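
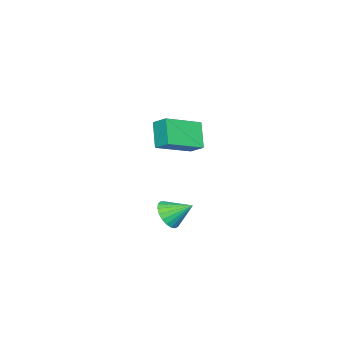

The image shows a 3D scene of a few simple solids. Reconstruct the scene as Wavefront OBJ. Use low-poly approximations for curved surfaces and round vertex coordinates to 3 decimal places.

v -3.029 -0.896 2.598
v -2.872 -0.161 3.074
v -4.687 -0.072 1.87
v -4.531 0.664 2.346
v -2.269 -0.344 1.494
v -2.113 0.392 1.97
v -3.928 0.481 0.766
v -3.771 1.216 1.242
v 1.646 2.6 0.033
v 1.861 2.234 0.651
v 1.374 3.58 0.707
v 2.126 2.37 0.56
v 2.309 2.546 0.379
v 2.377 2.731 0.137
v 2.318 2.894 -0.122
v 2.144 3.006 -0.355
v 1.883 3.047 -0.521
v 1.581 3.012 -0.591
v 1.29 2.905 -0.553
v 1.061 2.746 -0.414
v 0.933 2.561 -0.198
v 0.928 2.383 0.059
v 1.048 2.243 0.31
v 1.27 2.165 0.514
v 1.558 2.161 0.634
f 2 4 1
f 5 2 1
f 1 4 3
f 3 5 1
f 2 8 4
f 6 2 5
f 6 8 2
f 4 8 3
f 7 5 3
f 3 8 7
f 7 6 5
f 8 6 7
f 10 9 12
f 10 12 11
f 12 9 13
f 12 13 11
f 13 9 14
f 13 14 11
f 14 9 15
f 14 15 11
f 15 9 16
f 15 16 11
f 16 9 17
f 16 17 11
f 17 9 18
f 17 18 11
f 18 9 19
f 18 19 11
f 19 9 20
f 19 20 11
f 20 9 21
f 20 21 11
f 21 9 22
f 21 22 11
f 22 9 23
f 22 23 11
f 23 9 24
f 23 24 11
f 24 9 25
f 24 25 11
f 25 9 10
f 25 10 11



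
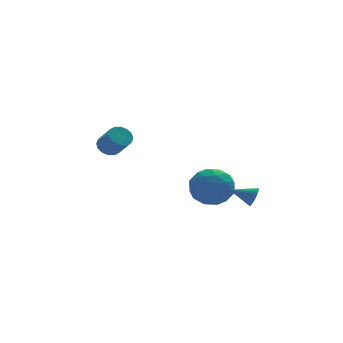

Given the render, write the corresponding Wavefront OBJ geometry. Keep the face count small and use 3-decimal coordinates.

v 2.423 -4.088 1.066
v 2.707 -3.799 1.482
v 1.317 -3.672 1.534
v 2.696 -3.642 1.318
v 2.644 -3.554 1.117
v 2.559 -3.547 0.907
v 2.452 -3.622 0.722
v 2.341 -3.768 0.59
v 2.243 -3.962 0.529
v 2.172 -4.176 0.551
v 2.139 -4.376 0.651
v 2.149 -4.533 0.815
v 2.201 -4.621 1.016
v 2.287 -4.629 1.226
v 2.393 -4.553 1.411
v 2.504 -4.407 1.543
v 2.603 -4.213 1.603
v 2.674 -3.999 1.582
v -2.666 2.989 2.513
v -2.193 2.738 2.095
v -1.841 1.78 3.068
v -2.314 2.031 3.487
v -2.027 2.987 2.28
v -1.675 2.029 3.254
v -2.033 3.237 2.528
v -1.681 2.279 3.501
v -2.208 3.42 2.772
v -1.856 2.462 3.745
v -2.506 3.488 2.947
v -2.154 2.53 3.92
v -2.847 3.422 3.005
v -2.495 2.464 3.978
v -3.139 3.24 2.932
v -2.787 2.282 3.905
v -3.305 2.991 2.746
v -2.953 2.033 3.72
v -3.299 2.741 2.499
v -2.947 1.783 3.472
v -3.124 2.558 2.255
v -2.772 1.6 3.228
v -2.826 2.49 2.08
v -2.474 1.532 3.053
v -2.485 2.556 2.022
v -2.133 1.598 2.995
v -0.103 -2.518 1.895
v 0.82 -1.855 2.278
v 0.94 -3.085 0.362
v 1.863 -2.422 0.745
v 1.536 -3.402 1.353
v 0.891 -3.052 2.3
v 0.869 -1.888 0.34
v 0.224 -1.538 1.287
v 1.42 -1.466 1.317
v 1.832 -2.401 1.943
v -0.072 -2.539 0.697
v 0.34 -3.474 1.323
v 0.267 -2.137 2.221
v 1.493 -2.803 0.419
v 1.301 -3.379 0.776
v 1.843 -2.989 1.001
v 0.309 -2.84 2.234
v 0.851 -2.451 2.459
v 1.272 -3.36 1.915
v 0.909 -2.489 0.181
v 1.451 -2.1 0.406
v -0.083 -1.951 1.639
v 0.459 -1.561 1.864
v 0.488 -1.58 0.725
v 1.162 -1.519 1.881
v 1.775 -1.852 0.98
v 1.191 -1.538 0.742
v 0.812 -1.332 1.299
v 1.404 -2.068 2.249
v 2.018 -2.401 1.348
v 1.825 -2.977 1.705
v 1.446 -2.772 2.262
v 1.757 -1.84 1.684
v -0.258 -2.539 1.292
v 0.356 -2.872 0.391
v 0.314 -2.168 0.378
v -0.065 -1.963 0.935
v -0.015 -3.088 1.66
v 0.598 -3.421 0.759
v 0.948 -3.608 1.341
v 0.569 -3.402 1.898
v 0.003 -3.1 0.956
f 2 1 4
f 2 4 3
f 4 1 5
f 4 5 3
f 5 1 6
f 5 6 3
f 6 1 7
f 6 7 3
f 7 1 8
f 7 8 3
f 8 1 9
f 8 9 3
f 9 1 10
f 9 10 3
f 10 1 11
f 10 11 3
f 11 1 12
f 11 12 3
f 12 1 13
f 12 13 3
f 13 1 14
f 13 14 3
f 14 1 15
f 14 15 3
f 15 1 16
f 15 16 3
f 16 1 17
f 16 17 3
f 17 1 18
f 17 18 3
f 18 1 2
f 18 2 3
f 20 19 23
f 20 23 21
f 21 23 24
f 21 24 22
f 23 19 25
f 23 25 24
f 24 25 26
f 24 26 22
f 25 19 27
f 25 27 26
f 26 27 28
f 26 28 22
f 27 19 29
f 27 29 28
f 28 29 30
f 28 30 22
f 29 19 31
f 29 31 30
f 30 31 32
f 30 32 22
f 31 19 33
f 31 33 32
f 32 33 34
f 32 34 22
f 33 19 35
f 33 35 34
f 34 35 36
f 34 36 22
f 35 19 37
f 35 37 36
f 36 37 38
f 36 38 22
f 37 19 39
f 37 39 38
f 38 39 40
f 38 40 22
f 39 19 41
f 39 41 40
f 40 41 42
f 40 42 22
f 41 19 43
f 41 43 42
f 42 43 44
f 42 44 22
f 43 19 20
f 43 20 44
f 44 20 21
f 44 21 22
f 45 82 61
f 82 56 85
f 61 85 50
f 82 85 61
f 45 61 57
f 61 50 62
f 57 62 46
f 61 62 57
f 45 57 66
f 57 46 67
f 66 67 52
f 57 67 66
f 45 66 78
f 66 52 81
f 78 81 55
f 66 81 78
f 45 78 82
f 78 55 86
f 82 86 56
f 78 86 82
f 46 62 73
f 62 50 76
f 73 76 54
f 62 76 73
f 50 85 63
f 85 56 84
f 63 84 49
f 85 84 63
f 56 86 83
f 86 55 79
f 83 79 47
f 86 79 83
f 55 81 80
f 81 52 68
f 80 68 51
f 81 68 80
f 52 67 72
f 67 46 69
f 72 69 53
f 67 69 72
f 48 74 60
f 74 54 75
f 60 75 49
f 74 75 60
f 48 60 58
f 60 49 59
f 58 59 47
f 60 59 58
f 48 58 65
f 58 47 64
f 65 64 51
f 58 64 65
f 48 65 70
f 65 51 71
f 70 71 53
f 65 71 70
f 48 70 74
f 70 53 77
f 74 77 54
f 70 77 74
f 49 75 63
f 75 54 76
f 63 76 50
f 75 76 63
f 47 59 83
f 59 49 84
f 83 84 56
f 59 84 83
f 51 64 80
f 64 47 79
f 80 79 55
f 64 79 80
f 53 71 72
f 71 51 68
f 72 68 52
f 71 68 72
f 54 77 73
f 77 53 69
f 73 69 46
f 77 69 73



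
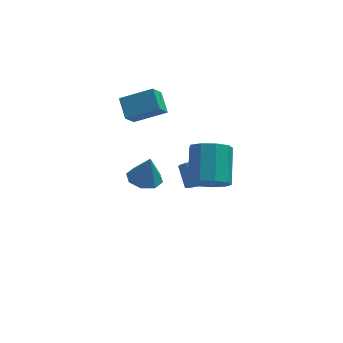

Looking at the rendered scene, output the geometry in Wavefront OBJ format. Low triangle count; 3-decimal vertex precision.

v -0.782 -1.519 1.214
v 0.045 -1.772 1.051
v -0.498 -1.501 2.626
v -0.023 -1.102 1.057
v -0.535 -0.676 1.154
v -1.192 -0.744 1.287
v -1.609 -1.266 1.377
v -1.54 -1.936 1.371
v -1.028 -2.361 1.274
v -0.371 -2.293 1.141
v 2.202 -1.946 0.864
v 2.99 -1.631 0.263
v 3.246 0.04 1.475
v 2.458 -0.274 2.076
v 2.378 -1.362 0.022
v 2.634 0.309 1.233
v 1.683 -1.366 0.174
v 1.939 0.305 1.386
v 1.231 -1.641 0.65
v 1.487 0.03 1.861
v 1.233 -2.059 1.225
v 1.489 -0.388 2.437
v 1.689 -2.424 1.632
v 1.945 -0.753 2.844
v 2.385 -2.565 1.68
v 2.641 -0.894 2.891
v 2.995 -2.416 1.345
v 3.251 -0.745 2.557
v 3.234 -2.047 0.786
v 3.49 -0.376 1.998
v 2.206 2.843 -3.948
v 2.824 2.964 -3.926
v 2.592 4.017 -3.131
v 1.974 3.897 -3.152
v 2.645 3.174 -4.257
v 2.412 4.227 -3.462
v 2.26 3.229 -4.443
v 2.028 4.282 -3.648
v 1.85 3.104 -4.397
v 1.618 4.157 -3.602
v 1.607 2.857 -4.141
v 1.374 3.91 -3.346
v 1.644 2.604 -3.794
v 1.412 3.657 -2.999
v 1.944 2.462 -3.52
v 1.712 3.516 -2.724
v 2.367 2.499 -3.445
v 2.135 3.553 -2.65
v 2.715 2.697 -3.606
v 2.482 3.75 -2.81
v -1.358 2.294 2.263
v 0.276 2.177 2.958
v -1.566 3.312 2.922
v 0.069 3.195 3.617
v -0.889 3.025 1.283
v 0.746 2.908 1.978
v -1.096 4.043 1.942
v 0.538 3.926 2.637
f 2 1 4
f 2 4 3
f 4 1 5
f 4 5 3
f 5 1 6
f 5 6 3
f 6 1 7
f 6 7 3
f 7 1 8
f 7 8 3
f 8 1 9
f 8 9 3
f 9 1 10
f 9 10 3
f 10 1 2
f 10 2 3
f 12 11 15
f 12 15 13
f 13 15 16
f 13 16 14
f 15 11 17
f 15 17 16
f 16 17 18
f 16 18 14
f 17 11 19
f 17 19 18
f 18 19 20
f 18 20 14
f 19 11 21
f 19 21 20
f 20 21 22
f 20 22 14
f 21 11 23
f 21 23 22
f 22 23 24
f 22 24 14
f 23 11 25
f 23 25 24
f 24 25 26
f 24 26 14
f 25 11 27
f 25 27 26
f 26 27 28
f 26 28 14
f 27 11 29
f 27 29 28
f 28 29 30
f 28 30 14
f 29 11 12
f 29 12 30
f 30 12 13
f 30 13 14
f 32 31 35
f 32 35 33
f 33 35 36
f 33 36 34
f 35 31 37
f 35 37 36
f 36 37 38
f 36 38 34
f 37 31 39
f 37 39 38
f 38 39 40
f 38 40 34
f 39 31 41
f 39 41 40
f 40 41 42
f 40 42 34
f 41 31 43
f 41 43 42
f 42 43 44
f 42 44 34
f 43 31 45
f 43 45 44
f 44 45 46
f 44 46 34
f 45 31 47
f 45 47 46
f 46 47 48
f 46 48 34
f 47 31 49
f 47 49 48
f 48 49 50
f 48 50 34
f 49 31 32
f 49 32 50
f 50 32 33
f 50 33 34
f 52 54 51
f 55 52 51
f 51 54 53
f 53 55 51
f 52 58 54
f 56 52 55
f 56 58 52
f 54 58 53
f 57 55 53
f 53 58 57
f 57 56 55
f 58 56 57



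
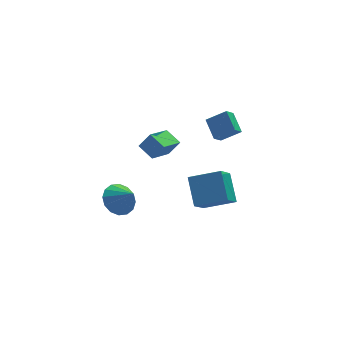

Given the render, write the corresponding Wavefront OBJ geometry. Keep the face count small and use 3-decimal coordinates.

v -1.671 0.226 0.406
v -2.183 1.182 0.843
v -0.369 1.333 -0.49
v -0.881 2.29 -0.053
v -0.999 0.17 1.313
v -1.511 1.127 1.75
v 0.303 1.278 0.417
v -0.209 2.234 0.854
v -0.484 -3.893 -0.517
v -0.382 -2.374 0.669
v 0.384 -2.903 -1.86
v 0.486 -1.384 -0.673
v 1.234 -4.516 0.133
v 1.336 -2.997 1.32
v 2.102 -3.526 -1.209
v 2.204 -2.007 -0.023
v -4.251 -2.074 -0.539
v -3.309 -2.071 -1.026
v -3.649 -2.946 0.619
v -3.301 -1.631 -0.698
v -3.547 -1.309 -0.328
v -3.982 -1.192 -0.014
v -4.489 -1.312 0.159
v -4.932 -1.635 0.145
v -5.192 -2.076 -0.052
v -5.2 -2.516 -0.38
v -4.954 -2.838 -0.75
v -4.519 -2.955 -1.064
v -4.012 -2.835 -1.237
v -3.569 -2.512 -1.223
v 3.088 2.257 -0.973
v 2.524 1.863 -0.319
v 2.99 3.532 -0.288
v 2.426 3.137 0.366
v 4.234 1.923 -0.186
v 3.67 1.528 0.468
v 4.136 3.197 0.499
v 3.572 2.803 1.153
f 2 4 1
f 5 2 1
f 1 4 3
f 3 5 1
f 2 8 4
f 6 2 5
f 6 8 2
f 4 8 3
f 7 5 3
f 3 8 7
f 7 6 5
f 8 6 7
f 10 12 9
f 13 10 9
f 9 12 11
f 11 13 9
f 10 16 12
f 14 10 13
f 14 16 10
f 12 16 11
f 15 13 11
f 11 16 15
f 15 14 13
f 16 14 15
f 18 17 20
f 18 20 19
f 20 17 21
f 20 21 19
f 21 17 22
f 21 22 19
f 22 17 23
f 22 23 19
f 23 17 24
f 23 24 19
f 24 17 25
f 24 25 19
f 25 17 26
f 25 26 19
f 26 17 27
f 26 27 19
f 27 17 28
f 27 28 19
f 28 17 29
f 28 29 19
f 29 17 30
f 29 30 19
f 30 17 18
f 30 18 19
f 32 34 31
f 35 32 31
f 31 34 33
f 33 35 31
f 32 38 34
f 36 32 35
f 36 38 32
f 34 38 33
f 37 35 33
f 33 38 37
f 37 36 35
f 38 36 37



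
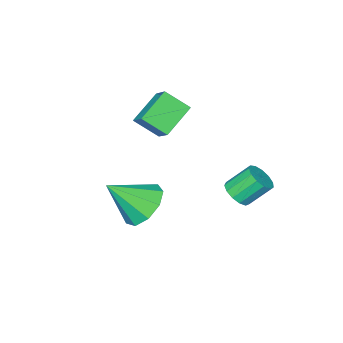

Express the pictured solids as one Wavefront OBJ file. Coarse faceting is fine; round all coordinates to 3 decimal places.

v -0.604 -1.124 -0.174
v 0.208 -0.663 -0.61
v 0.484 -1.896 1.034
v -0.06 -0.251 -0.106
v -0.583 -0.248 0.367
v -1.115 -0.654 0.586
v -1.408 -1.28 0.45
v -1.325 -1.833 0.021
v -0.904 -2.054 -0.499
v -0.342 -1.84 -0.867
v 0.097 -1.291 -0.911
v -3.113 1.038 0.394
v -2.796 0.716 0.833
v -3.471 1.239 1.705
v -3.787 1.562 1.266
v -2.62 1.021 0.787
v -3.295 1.544 1.658
v -2.6 1.331 0.615
v -3.275 1.854 1.487
v -2.743 1.548 0.374
v -3.418 2.072 1.245
v -3.004 1.604 0.139
v -3.679 2.127 1.01
v -3.299 1.48 -0.015
v -3.974 2.003 0.856
v -3.534 1.215 -0.039
v -4.209 1.739 0.832
v -3.636 0.895 0.075
v -4.311 1.418 0.946
v -3.572 0.62 0.29
v -4.247 1.143 1.161
v -3.362 0.478 0.538
v -4.037 1.001 1.409
v -3.072 0.514 0.741
v -3.747 1.037 1.612
v -4.163 -3.043 2.261
v -3.825 -2.187 2.983
v -2.878 -2.879 1.466
v -2.54 -2.023 2.188
v -3.62 -3.857 2.972
v -3.282 -3.001 3.694
v -2.335 -3.693 2.177
v -1.997 -2.837 2.899
f 2 1 4
f 2 4 3
f 4 1 5
f 4 5 3
f 5 1 6
f 5 6 3
f 6 1 7
f 6 7 3
f 7 1 8
f 7 8 3
f 8 1 9
f 8 9 3
f 9 1 10
f 9 10 3
f 10 1 11
f 10 11 3
f 11 1 2
f 11 2 3
f 13 12 16
f 13 16 14
f 14 16 17
f 14 17 15
f 16 12 18
f 16 18 17
f 17 18 19
f 17 19 15
f 18 12 20
f 18 20 19
f 19 20 21
f 19 21 15
f 20 12 22
f 20 22 21
f 21 22 23
f 21 23 15
f 22 12 24
f 22 24 23
f 23 24 25
f 23 25 15
f 24 12 26
f 24 26 25
f 25 26 27
f 25 27 15
f 26 12 28
f 26 28 27
f 27 28 29
f 27 29 15
f 28 12 30
f 28 30 29
f 29 30 31
f 29 31 15
f 30 12 32
f 30 32 31
f 31 32 33
f 31 33 15
f 32 12 34
f 32 34 33
f 33 34 35
f 33 35 15
f 34 12 13
f 34 13 35
f 35 13 14
f 35 14 15
f 37 39 36
f 40 37 36
f 36 39 38
f 38 40 36
f 37 43 39
f 41 37 40
f 41 43 37
f 39 43 38
f 42 40 38
f 38 43 42
f 42 41 40
f 43 41 42



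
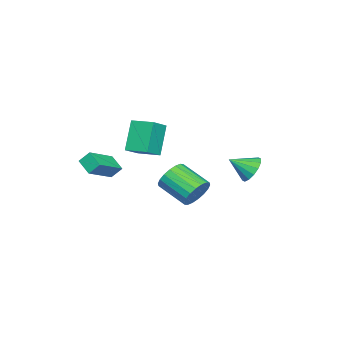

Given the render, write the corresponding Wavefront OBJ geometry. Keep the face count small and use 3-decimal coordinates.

v -2.022 3.93 2.089
v -1.117 4.005 1.778
v -1.638 2.71 2.911
v -1.134 4.279 2.192
v -1.389 4.459 2.578
v -1.813 4.498 2.834
v -2.294 4.384 2.89
v -2.701 4.149 2.731
v -2.927 3.854 2.4
v -2.91 3.58 1.986
v -2.655 3.4 1.599
v -2.231 3.361 1.344
v -1.75 3.475 1.288
v -1.343 3.711 1.447
v -3.55 -3.171 1.588
v -4.758 -3.158 3.415
v -3.226 -1.731 1.793
v -4.434 -1.718 3.619
v -2.326 -3.562 2.401
v -3.534 -3.549 4.227
v -2.002 -2.122 2.605
v -3.21 -2.109 4.432
v -0.016 1.341 0.829
v 0.64 1.448 1.616
v -0.089 -0.273 2.458
v -0.744 -0.381 1.671
v 0.269 1.676 1.76
v -0.46 -0.045 2.603
v -0.158 1.837 1.72
v -0.887 0.116 2.562
v -0.557 1.9 1.503
v -1.286 0.179 2.345
v -0.849 1.852 1.153
v -1.578 0.131 1.995
v -0.976 1.703 0.738
v -1.704 -0.018 1.58
v -0.912 1.482 0.342
v -1.641 -0.239 1.184
v -0.671 1.233 0.042
v -1.4 -0.488 0.884
v -0.3 1.005 -0.103
v -1.029 -0.716 0.74
v 0.127 0.844 -0.062
v -0.602 -0.877 0.78
v 0.526 0.781 0.155
v -0.203 -0.94 0.997
v 0.818 0.829 0.505
v 0.089 -0.892 1.347
v 0.944 0.978 0.92
v 0.216 -0.743 1.762
v 0.881 1.199 1.316
v 0.152 -0.522 2.158
v 0.83 -3.354 1.884
v 0.174 -4.144 2.402
v 0.655 -2.773 2.548
v -0.001 -3.562 3.066
v 2.561 -4.078 2.974
v 1.905 -4.867 3.492
v 2.386 -3.496 3.638
v 1.73 -4.286 4.156
f 2 1 4
f 2 4 3
f 4 1 5
f 4 5 3
f 5 1 6
f 5 6 3
f 6 1 7
f 6 7 3
f 7 1 8
f 7 8 3
f 8 1 9
f 8 9 3
f 9 1 10
f 9 10 3
f 10 1 11
f 10 11 3
f 11 1 12
f 11 12 3
f 12 1 13
f 12 13 3
f 13 1 14
f 13 14 3
f 14 1 2
f 14 2 3
f 16 18 15
f 19 16 15
f 15 18 17
f 17 19 15
f 16 22 18
f 20 16 19
f 20 22 16
f 18 22 17
f 21 19 17
f 17 22 21
f 21 20 19
f 22 20 21
f 24 23 27
f 24 27 25
f 25 27 28
f 25 28 26
f 27 23 29
f 27 29 28
f 28 29 30
f 28 30 26
f 29 23 31
f 29 31 30
f 30 31 32
f 30 32 26
f 31 23 33
f 31 33 32
f 32 33 34
f 32 34 26
f 33 23 35
f 33 35 34
f 34 35 36
f 34 36 26
f 35 23 37
f 35 37 36
f 36 37 38
f 36 38 26
f 37 23 39
f 37 39 38
f 38 39 40
f 38 40 26
f 39 23 41
f 39 41 40
f 40 41 42
f 40 42 26
f 41 23 43
f 41 43 42
f 42 43 44
f 42 44 26
f 43 23 45
f 43 45 44
f 44 45 46
f 44 46 26
f 45 23 47
f 45 47 46
f 46 47 48
f 46 48 26
f 47 23 49
f 47 49 48
f 48 49 50
f 48 50 26
f 49 23 51
f 49 51 50
f 50 51 52
f 50 52 26
f 51 23 24
f 51 24 52
f 52 24 25
f 52 25 26
f 54 56 53
f 57 54 53
f 53 56 55
f 55 57 53
f 54 60 56
f 58 54 57
f 58 60 54
f 56 60 55
f 59 57 55
f 55 60 59
f 59 58 57
f 60 58 59



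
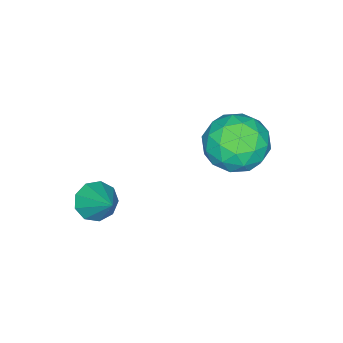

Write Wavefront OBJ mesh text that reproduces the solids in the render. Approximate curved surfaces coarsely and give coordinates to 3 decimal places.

v -1.129 0.465 1.263
v -0.602 0.908 2.257
v -0.278 -1.268 1.583
v 0.249 -0.825 2.577
v -0.948 -0.995 2.553
v -1.474 0.075 2.354
v 0.594 -0.435 1.486
v 0.068 0.635 1.287
v 0.463 0.351 2.394
v -0.49 0.005 3.054
v -0.39 -0.365 0.786
v -1.343 -0.711 1.446
v -0.94 0.838 1.731
v 0.06 -1.198 2.109
v -0.643 -1.298 2.094
v -0.333 -1.038 2.678
v -1.453 0.349 1.789
v -1.143 0.609 2.373
v -1.346 -0.509 2.547
v 0.263 -0.969 1.467
v 0.573 -0.709 2.051
v -0.547 0.678 1.162
v -0.237 0.938 1.746
v 0.466 0.149 1.293
v -0.005 0.772 2.397
v 0.496 -0.246 2.585
v 0.698 -0.018 1.944
v 0.389 0.612 1.827
v -0.565 0.568 2.784
v -0.064 -0.45 2.973
v -0.768 -0.55 2.958
v -1.077 0.079 2.842
v 0.061 0.241 2.865
v -0.816 0.09 0.867
v -0.315 -0.928 1.056
v 0.197 -0.439 0.998
v -0.112 0.19 0.882
v -1.376 -0.114 1.255
v -0.875 -1.132 1.443
v -1.269 -0.972 2.013
v -1.578 -0.342 1.896
v -0.941 -0.601 0.975
v 2.149 -4.009 -1.303
v 2.841 -4.391 -1.306
v 2.771 -2.891 -0.277
v 2.831 -4.023 -1.702
v 2.502 -3.648 -1.91
v 2.008 -3.443 -1.835
v 1.58 -3.502 -1.511
v 1.418 -3.799 -1.089
v 1.599 -4.194 -0.768
v 2.036 -4.503 -0.696
v 2.527 -4.58 -0.909
f 1 38 17
f 38 12 41
f 17 41 6
f 38 41 17
f 1 17 13
f 17 6 18
f 13 18 2
f 17 18 13
f 1 13 22
f 13 2 23
f 22 23 8
f 13 23 22
f 1 22 34
f 22 8 37
f 34 37 11
f 22 37 34
f 1 34 38
f 34 11 42
f 38 42 12
f 34 42 38
f 2 18 29
f 18 6 32
f 29 32 10
f 18 32 29
f 6 41 19
f 41 12 40
f 19 40 5
f 41 40 19
f 12 42 39
f 42 11 35
f 39 35 3
f 42 35 39
f 11 37 36
f 37 8 24
f 36 24 7
f 37 24 36
f 8 23 28
f 23 2 25
f 28 25 9
f 23 25 28
f 4 30 16
f 30 10 31
f 16 31 5
f 30 31 16
f 4 16 14
f 16 5 15
f 14 15 3
f 16 15 14
f 4 14 21
f 14 3 20
f 21 20 7
f 14 20 21
f 4 21 26
f 21 7 27
f 26 27 9
f 21 27 26
f 4 26 30
f 26 9 33
f 30 33 10
f 26 33 30
f 5 31 19
f 31 10 32
f 19 32 6
f 31 32 19
f 3 15 39
f 15 5 40
f 39 40 12
f 15 40 39
f 7 20 36
f 20 3 35
f 36 35 11
f 20 35 36
f 9 27 28
f 27 7 24
f 28 24 8
f 27 24 28
f 10 33 29
f 33 9 25
f 29 25 2
f 33 25 29
f 44 43 46
f 44 46 45
f 46 43 47
f 46 47 45
f 47 43 48
f 47 48 45
f 48 43 49
f 48 49 45
f 49 43 50
f 49 50 45
f 50 43 51
f 50 51 45
f 51 43 52
f 51 52 45
f 52 43 53
f 52 53 45
f 53 43 44
f 53 44 45



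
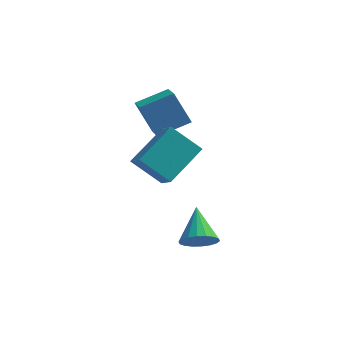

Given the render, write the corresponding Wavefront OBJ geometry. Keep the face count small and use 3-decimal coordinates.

v -1.306 -0.907 -4.227
v -0.51 -0.88 -3.961
v -1.694 0.527 -3.213
v -0.503 -0.663 -4.265
v -0.655 -0.495 -4.562
v -0.936 -0.408 -4.793
v -1.29 -0.42 -4.911
v -1.648 -0.528 -4.894
v -1.937 -0.712 -4.746
v -2.102 -0.934 -4.494
v -2.108 -1.152 -4.19
v -1.956 -1.32 -3.893
v -1.675 -1.407 -3.662
v -1.321 -1.395 -3.544
v -0.964 -1.287 -3.561
v -0.674 -1.103 -3.709
v -4.385 2.166 1.436
v -3.091 2.904 1.991
v -4.906 3.588 0.757
v -3.612 4.327 1.312
v -3.568 1.793 0.028
v -2.274 2.532 0.583
v -4.089 3.216 -0.651
v -2.795 3.954 -0.096
v -4.176 -0.638 0.082
v -3.2 0.916 1.104
v -2.884 -0.746 -0.986
v -1.909 0.808 0.035
v -3.631 -1.468 0.825
v -2.656 0.086 1.846
v -2.34 -1.576 -0.244
v -1.364 -0.022 0.778
f 2 1 4
f 2 4 3
f 4 1 5
f 4 5 3
f 5 1 6
f 5 6 3
f 6 1 7
f 6 7 3
f 7 1 8
f 7 8 3
f 8 1 9
f 8 9 3
f 9 1 10
f 9 10 3
f 10 1 11
f 10 11 3
f 11 1 12
f 11 12 3
f 12 1 13
f 12 13 3
f 13 1 14
f 13 14 3
f 14 1 15
f 14 15 3
f 15 1 16
f 15 16 3
f 16 1 2
f 16 2 3
f 18 20 17
f 21 18 17
f 17 20 19
f 19 21 17
f 18 24 20
f 22 18 21
f 22 24 18
f 20 24 19
f 23 21 19
f 19 24 23
f 23 22 21
f 24 22 23
f 26 28 25
f 29 26 25
f 25 28 27
f 27 29 25
f 26 32 28
f 30 26 29
f 30 32 26
f 28 32 27
f 31 29 27
f 27 32 31
f 31 30 29
f 32 30 31



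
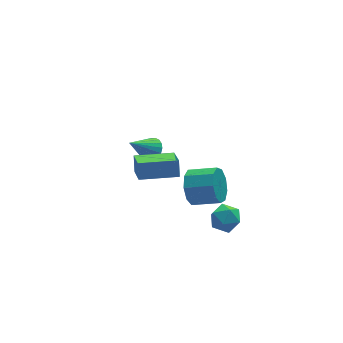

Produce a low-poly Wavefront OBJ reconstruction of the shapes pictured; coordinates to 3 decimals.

v -1.706 0.22 -0.059
v -1.918 -1.106 0.716
v -1.589 0.682 0.763
v -1.8 -0.644 1.538
v 0.24 -0.136 -0.138
v 0.029 -1.462 0.637
v 0.358 0.326 0.684
v 0.146 -1 1.459
v 0.152 -2.734 1.046
v 0.605 -2.52 0.203
v 1.802 -3.213 0.672
v 1.348 -3.426 1.514
v 0.712 -2.033 0.651
v 1.908 -2.725 1.12
v 0.556 -1.873 1.284
v 1.753 -2.566 1.752
v 0.212 -2.117 1.805
v 1.408 -2.809 2.273
v -0.161 -2.648 1.97
v 1.035 -3.341 2.439
v -0.388 -3.22 1.704
v 0.809 -3.913 2.172
v -0.362 -3.564 1.129
v 0.835 -4.257 1.598
v -0.096 -3.52 0.515
v 1.101 -4.212 0.984
v 0.286 -3.107 0.15
v 1.483 -3.8 0.619
v 0.12 3.182 -1.838
v 0.627 3.052 -1.343
v -1.1 2.978 -0.642
v 0.596 3.349 -1.324
v 0.483 3.617 -1.393
v 0.307 3.81 -1.54
v 0.099 3.894 -1.738
v -0.106 3.855 -1.953
v -0.271 3.7 -2.149
v -0.369 3.455 -2.29
v -0.382 3.163 -2.353
v -0.308 2.874 -2.327
v -0.161 2.638 -2.217
v 0.036 2.496 -2.04
v 0.246 2.473 -1.829
v 0.435 2.572 -1.619
v 0.57 2.777 -1.447
v 1.118 -3.124 -1.012
v 1.798 -2.597 -1.063
v 1.662 -3.923 -2.017
v 2.342 -3.396 -2.068
v 2.229 -3.888 -1.369
v 1.893 -3.394 -0.748
v 1.567 -3.126 -2.332
v 1.231 -2.632 -1.711
v 2.076 -2.598 -1.879
v 2.485 -3.069 -1.283
v 0.975 -3.451 -1.797
v 1.384 -3.922 -1.201
f 2 4 1
f 5 2 1
f 1 4 3
f 3 5 1
f 2 8 4
f 6 2 5
f 6 8 2
f 4 8 3
f 7 5 3
f 3 8 7
f 7 6 5
f 8 6 7
f 10 9 13
f 10 13 11
f 11 13 14
f 11 14 12
f 13 9 15
f 13 15 14
f 14 15 16
f 14 16 12
f 15 9 17
f 15 17 16
f 16 17 18
f 16 18 12
f 17 9 19
f 17 19 18
f 18 19 20
f 18 20 12
f 19 9 21
f 19 21 20
f 20 21 22
f 20 22 12
f 21 9 23
f 21 23 22
f 22 23 24
f 22 24 12
f 23 9 25
f 23 25 24
f 24 25 26
f 24 26 12
f 25 9 27
f 25 27 26
f 26 27 28
f 26 28 12
f 27 9 10
f 27 10 28
f 28 10 11
f 28 11 12
f 30 29 32
f 30 32 31
f 32 29 33
f 32 33 31
f 33 29 34
f 33 34 31
f 34 29 35
f 34 35 31
f 35 29 36
f 35 36 31
f 36 29 37
f 36 37 31
f 37 29 38
f 37 38 31
f 38 29 39
f 38 39 31
f 39 29 40
f 39 40 31
f 40 29 41
f 40 41 31
f 41 29 42
f 41 42 31
f 42 29 43
f 42 43 31
f 43 29 44
f 43 44 31
f 44 29 45
f 44 45 31
f 45 29 30
f 45 30 31
f 46 57 51
f 46 51 47
f 46 47 53
f 46 53 56
f 46 56 57
f 47 51 55
f 51 57 50
f 57 56 48
f 56 53 52
f 53 47 54
f 49 55 50
f 49 50 48
f 49 48 52
f 49 52 54
f 49 54 55
f 50 55 51
f 48 50 57
f 52 48 56
f 54 52 53
f 55 54 47



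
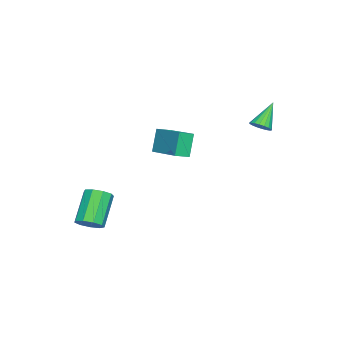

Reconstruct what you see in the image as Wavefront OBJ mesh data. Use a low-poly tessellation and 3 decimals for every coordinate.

v 3.053 -3.868 -1.609
v 3.524 -3.479 -1.209
v 2.237 -3.443 0.269
v 1.767 -3.832 -0.131
v 3.23 -3.173 -1.472
v 1.943 -3.137 0.006
v 2.853 -3.192 -1.8
v 1.567 -3.157 -0.321
v 2.57 -3.528 -2.038
v 1.284 -3.492 -0.559
v 2.513 -4.022 -2.075
v 1.227 -3.987 -0.597
v 2.709 -4.445 -1.895
v 1.423 -4.409 -0.416
v 3.066 -4.597 -1.581
v 1.779 -4.562 -0.102
v 3.417 -4.408 -1.28
v 2.13 -4.373 0.199
v 3.598 -3.967 -1.133
v 2.311 -3.931 0.345
v -3.402 2.655 2.955
v -3.13 2.243 3.279
v -4.378 3.025 4.245
v -2.987 2.458 3.325
v -2.926 2.712 3.299
v -2.959 2.954 3.204
v -3.08 3.138 3.06
v -3.264 3.225 2.895
v -3.476 3.2 2.742
v -3.673 3.066 2.631
v -3.817 2.851 2.584
v -3.878 2.597 2.611
v -3.845 2.355 2.706
v -3.724 2.172 2.85
v -3.539 2.084 3.015
v -3.327 2.109 3.168
v -2.894 -1.938 0.797
v -3.443 -1.885 2.127
v -1.589 -0.377 1.274
v -2.138 -0.324 2.604
v -2.322 -2.496 1.056
v -2.871 -2.443 2.386
v -1.017 -0.935 1.533
v -1.566 -0.882 2.863
f 2 1 5
f 2 5 3
f 3 5 6
f 3 6 4
f 5 1 7
f 5 7 6
f 6 7 8
f 6 8 4
f 7 1 9
f 7 9 8
f 8 9 10
f 8 10 4
f 9 1 11
f 9 11 10
f 10 11 12
f 10 12 4
f 11 1 13
f 11 13 12
f 12 13 14
f 12 14 4
f 13 1 15
f 13 15 14
f 14 15 16
f 14 16 4
f 15 1 17
f 15 17 16
f 16 17 18
f 16 18 4
f 17 1 19
f 17 19 18
f 18 19 20
f 18 20 4
f 19 1 2
f 19 2 20
f 20 2 3
f 20 3 4
f 22 21 24
f 22 24 23
f 24 21 25
f 24 25 23
f 25 21 26
f 25 26 23
f 26 21 27
f 26 27 23
f 27 21 28
f 27 28 23
f 28 21 29
f 28 29 23
f 29 21 30
f 29 30 23
f 30 21 31
f 30 31 23
f 31 21 32
f 31 32 23
f 32 21 33
f 32 33 23
f 33 21 34
f 33 34 23
f 34 21 35
f 34 35 23
f 35 21 36
f 35 36 23
f 36 21 22
f 36 22 23
f 38 40 37
f 41 38 37
f 37 40 39
f 39 41 37
f 38 44 40
f 42 38 41
f 42 44 38
f 40 44 39
f 43 41 39
f 39 44 43
f 43 42 41
f 44 42 43



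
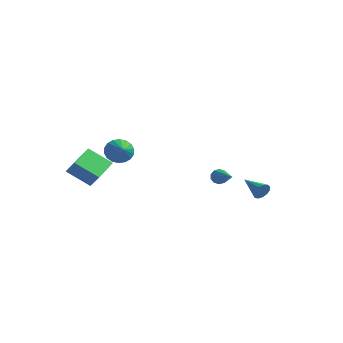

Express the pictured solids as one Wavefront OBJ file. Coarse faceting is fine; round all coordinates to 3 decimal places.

v -1.768 -3.189 1.814
v -1.126 -2.969 1.237
v -1.052 -3.931 2.326
v -1.071 -2.712 1.533
v -1.154 -2.549 1.885
v -1.358 -2.513 2.222
v -1.643 -2.611 2.479
v -1.953 -2.823 2.604
v -2.226 -3.109 2.573
v -2.409 -3.41 2.391
v -2.464 -3.667 2.095
v -2.381 -3.83 1.744
v -2.177 -3.866 1.406
v -1.892 -3.768 1.149
v -1.582 -3.555 1.024
v -1.309 -3.27 1.056
v 4.673 2.24 -2.013
v 4.933 2.45 -1.479
v 3.207 2.82 -1.527
v 4.96 2.715 -1.714
v 4.896 2.829 -2.044
v 4.761 2.756 -2.364
v 4.598 2.519 -2.573
v 4.459 2.194 -2.604
v 4.388 1.883 -2.447
v 4.408 1.686 -2.153
v 4.512 1.665 -1.814
v 4.667 1.826 -1.538
v 4.824 2.118 -1.413
v 0.624 4.459 -2.339
v 0.926 4.565 -2.835
v 2.156 3.261 -1.661
v 1.017 4.82 -2.59
v 0.958 4.937 -2.25
v 0.772 4.872 -1.944
v 0.528 4.649 -1.789
v 0.322 4.353 -1.844
v 0.231 4.099 -2.088
v 0.29 3.981 -2.428
v 0.476 4.047 -2.734
v 0.72 4.27 -2.89
v -3.031 -4.319 -0.819
v -4.402 -4.773 0.221
v -3.291 -2.427 -0.337
v -4.663 -2.881 0.703
v -2.357 -4.439 0.017
v -3.729 -4.893 1.057
v -2.618 -2.547 0.499
v -3.989 -3.001 1.539
f 2 1 4
f 2 4 3
f 4 1 5
f 4 5 3
f 5 1 6
f 5 6 3
f 6 1 7
f 6 7 3
f 7 1 8
f 7 8 3
f 8 1 9
f 8 9 3
f 9 1 10
f 9 10 3
f 10 1 11
f 10 11 3
f 11 1 12
f 11 12 3
f 12 1 13
f 12 13 3
f 13 1 14
f 13 14 3
f 14 1 15
f 14 15 3
f 15 1 16
f 15 16 3
f 16 1 2
f 16 2 3
f 18 17 20
f 18 20 19
f 20 17 21
f 20 21 19
f 21 17 22
f 21 22 19
f 22 17 23
f 22 23 19
f 23 17 24
f 23 24 19
f 24 17 25
f 24 25 19
f 25 17 26
f 25 26 19
f 26 17 27
f 26 27 19
f 27 17 28
f 27 28 19
f 28 17 29
f 28 29 19
f 29 17 18
f 29 18 19
f 31 30 33
f 31 33 32
f 33 30 34
f 33 34 32
f 34 30 35
f 34 35 32
f 35 30 36
f 35 36 32
f 36 30 37
f 36 37 32
f 37 30 38
f 37 38 32
f 38 30 39
f 38 39 32
f 39 30 40
f 39 40 32
f 40 30 41
f 40 41 32
f 41 30 31
f 41 31 32
f 43 45 42
f 46 43 42
f 42 45 44
f 44 46 42
f 43 49 45
f 47 43 46
f 47 49 43
f 45 49 44
f 48 46 44
f 44 49 48
f 48 47 46
f 49 47 48



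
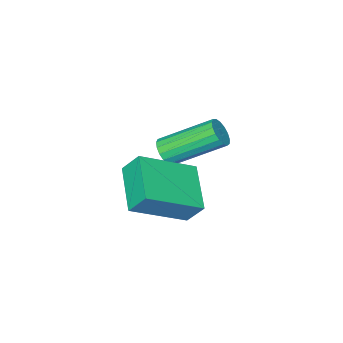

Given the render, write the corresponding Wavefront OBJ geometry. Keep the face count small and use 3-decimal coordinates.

v 3.47 -1.022 -3.509
v 3.261 -0.555 -2.83
v 1.915 -0.438 -4.389
v 1.706 0.029 -3.71
v 4.274 0.211 -4.11
v 4.065 0.678 -3.431
v 2.719 0.795 -4.99
v 2.51 1.262 -4.311
v 1.164 -1.905 -4.472
v 1.561 -1.701 -4.245
v 0.453 -0.592 -3.302
v 0.056 -0.795 -3.528
v 1.53 -1.566 -4.44
v 0.422 -0.456 -3.497
v 1.416 -1.508 -4.643
v 0.308 -0.399 -3.699
v 1.244 -1.541 -4.806
v 0.136 -0.432 -3.862
v 1.054 -1.657 -4.892
v -0.054 -0.548 -3.948
v 0.889 -1.83 -4.883
v -0.219 -0.721 -3.939
v 0.787 -2.021 -4.779
v -0.321 -0.911 -3.835
v 0.771 -2.184 -4.605
v -0.337 -1.075 -3.661
v 0.846 -2.284 -4.4
v -0.262 -1.174 -3.456
v 0.993 -2.296 -4.212
v -0.115 -1.187 -3.268
v 1.18 -2.219 -4.084
v 0.072 -1.11 -3.14
v 1.363 -2.07 -4.044
v 0.255 -0.961 -3.1
v 1.5 -1.883 -4.102
v 0.392 -0.774 -3.159
f 2 4 1
f 5 2 1
f 1 4 3
f 3 5 1
f 2 8 4
f 6 2 5
f 6 8 2
f 4 8 3
f 7 5 3
f 3 8 7
f 7 6 5
f 8 6 7
f 10 9 13
f 10 13 11
f 11 13 14
f 11 14 12
f 13 9 15
f 13 15 14
f 14 15 16
f 14 16 12
f 15 9 17
f 15 17 16
f 16 17 18
f 16 18 12
f 17 9 19
f 17 19 18
f 18 19 20
f 18 20 12
f 19 9 21
f 19 21 20
f 20 21 22
f 20 22 12
f 21 9 23
f 21 23 22
f 22 23 24
f 22 24 12
f 23 9 25
f 23 25 24
f 24 25 26
f 24 26 12
f 25 9 27
f 25 27 26
f 26 27 28
f 26 28 12
f 27 9 29
f 27 29 28
f 28 29 30
f 28 30 12
f 29 9 31
f 29 31 30
f 30 31 32
f 30 32 12
f 31 9 33
f 31 33 32
f 32 33 34
f 32 34 12
f 33 9 35
f 33 35 34
f 34 35 36
f 34 36 12
f 35 9 10
f 35 10 36
f 36 10 11
f 36 11 12



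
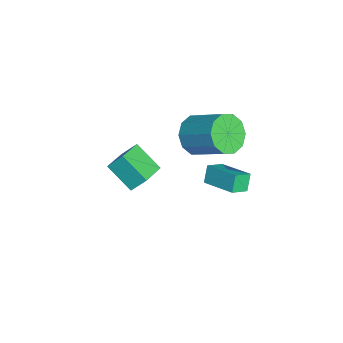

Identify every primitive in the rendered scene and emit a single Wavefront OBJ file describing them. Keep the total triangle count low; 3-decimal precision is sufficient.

v -1.171 0.073 1.279
v -0.74 -0.659 1.748
v 0.223 0.576 2.789
v -0.209 1.307 2.321
v -0.403 -0.52 1.272
v 0.559 0.715 2.313
v -0.36 -0.154 0.798
v 0.603 1.08 1.84
v -0.627 0.298 0.509
v 0.336 1.532 1.55
v -1.101 0.664 0.514
v -0.139 1.899 1.555
v -1.603 0.804 0.811
v -0.64 2.039 1.852
v -1.939 0.665 1.287
v -0.977 1.9 2.328
v -1.983 0.3 1.76
v -1.02 1.534 2.802
v -1.716 -0.152 2.05
v -0.753 1.082 3.091
v -1.241 -0.519 2.045
v -0.279 0.716 3.086
v -3.106 -2.005 -3.757
v -3.92 -2.982 -2.854
v -3.03 -1.342 -2.972
v -3.844 -2.319 -2.069
v -1.916 -2.621 -3.351
v -2.73 -3.598 -2.448
v -1.84 -1.958 -2.566
v -2.654 -2.935 -1.663
v 1.176 0.412 1.675
v 2.226 1.455 2.103
v 0.728 1.033 1.262
v 1.778 2.075 1.69
v 1.602 0.265 0.99
v 2.652 1.307 1.418
v 1.154 0.885 0.577
v 2.204 1.928 1.005
f 2 1 5
f 2 5 3
f 3 5 6
f 3 6 4
f 5 1 7
f 5 7 6
f 6 7 8
f 6 8 4
f 7 1 9
f 7 9 8
f 8 9 10
f 8 10 4
f 9 1 11
f 9 11 10
f 10 11 12
f 10 12 4
f 11 1 13
f 11 13 12
f 12 13 14
f 12 14 4
f 13 1 15
f 13 15 14
f 14 15 16
f 14 16 4
f 15 1 17
f 15 17 16
f 16 17 18
f 16 18 4
f 17 1 19
f 17 19 18
f 18 19 20
f 18 20 4
f 19 1 21
f 19 21 20
f 20 21 22
f 20 22 4
f 21 1 2
f 21 2 22
f 22 2 3
f 22 3 4
f 24 26 23
f 27 24 23
f 23 26 25
f 25 27 23
f 24 30 26
f 28 24 27
f 28 30 24
f 26 30 25
f 29 27 25
f 25 30 29
f 29 28 27
f 30 28 29
f 32 34 31
f 35 32 31
f 31 34 33
f 33 35 31
f 32 38 34
f 36 32 35
f 36 38 32
f 34 38 33
f 37 35 33
f 33 38 37
f 37 36 35
f 38 36 37



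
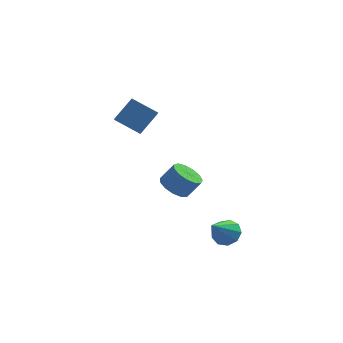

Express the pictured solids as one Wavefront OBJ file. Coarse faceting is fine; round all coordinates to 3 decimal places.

v 3.343 -3.279 -4.21
v 3.958 -3.956 -4.428
v 2.477 -4.541 -2.73
v 4.2 -3.58 -3.966
v 4.041 -3.063 -3.618
v 3.556 -2.647 -3.547
v 2.971 -2.527 -3.786
v 2.561 -2.758 -4.224
v 2.517 -3.233 -4.655
v 2.859 -3.729 -4.878
v 3.428 -4.015 -4.788
v 0.331 -1.643 -1.435
v 0.994 -1.053 -1.957
v 1.793 -0.967 -0.848
v 1.129 -1.557 -0.325
v 0.613 -0.691 -1.711
v 1.411 -0.606 -0.601
v 0.142 -0.632 -1.377
v 0.941 -0.547 -0.267
v -0.269 -0.893 -1.061
v 0.53 -0.808 0.049
v -0.489 -1.393 -0.864
v 0.309 -1.308 0.246
v -0.449 -1.971 -0.848
v 0.349 -1.886 0.262
v -0.162 -2.446 -1.019
v 0.637 -2.361 0.091
v 0.282 -2.665 -1.322
v 1.081 -2.58 -0.212
v 0.742 -2.56 -1.66
v 1.54 -2.475 -0.55
v 1.07 -2.163 -1.927
v 1.869 -2.078 -0.817
v 1.165 -1.601 -2.038
v 1.963 -1.516 -0.928
v -1.703 2.302 0.735
v -3.285 2.787 1.669
v -1.804 3.92 -0.275
v -3.386 4.405 0.659
v -0.694 3.155 2.001
v -2.276 3.64 2.935
v -0.795 4.773 0.991
v -2.377 5.258 1.925
f 2 1 4
f 2 4 3
f 4 1 5
f 4 5 3
f 5 1 6
f 5 6 3
f 6 1 7
f 6 7 3
f 7 1 8
f 7 8 3
f 8 1 9
f 8 9 3
f 9 1 10
f 9 10 3
f 10 1 11
f 10 11 3
f 11 1 2
f 11 2 3
f 13 12 16
f 13 16 14
f 14 16 17
f 14 17 15
f 16 12 18
f 16 18 17
f 17 18 19
f 17 19 15
f 18 12 20
f 18 20 19
f 19 20 21
f 19 21 15
f 20 12 22
f 20 22 21
f 21 22 23
f 21 23 15
f 22 12 24
f 22 24 23
f 23 24 25
f 23 25 15
f 24 12 26
f 24 26 25
f 25 26 27
f 25 27 15
f 26 12 28
f 26 28 27
f 27 28 29
f 27 29 15
f 28 12 30
f 28 30 29
f 29 30 31
f 29 31 15
f 30 12 32
f 30 32 31
f 31 32 33
f 31 33 15
f 32 12 34
f 32 34 33
f 33 34 35
f 33 35 15
f 34 12 13
f 34 13 35
f 35 13 14
f 35 14 15
f 37 39 36
f 40 37 36
f 36 39 38
f 38 40 36
f 37 43 39
f 41 37 40
f 41 43 37
f 39 43 38
f 42 40 38
f 38 43 42
f 42 41 40
f 43 41 42



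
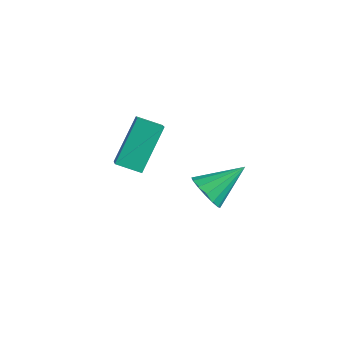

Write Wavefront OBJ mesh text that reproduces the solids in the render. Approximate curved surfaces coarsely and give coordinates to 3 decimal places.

v 2.915 -1.311 0.77
v 3.174 -1.032 0.206
v 3.325 -0.109 1.55
v 2.839 -0.924 0.215
v 2.525 -0.92 0.373
v 2.315 -1.02 0.638
v 2.266 -1.198 0.937
v 2.391 -1.406 1.192
v 2.657 -1.589 1.334
v 2.992 -1.697 1.324
v 3.306 -1.701 1.166
v 3.516 -1.601 0.902
v 3.565 -1.423 0.602
v 3.44 -1.215 0.347
v -1.23 -1.382 -0.461
v -0.558 -1.891 0.166
v -1.555 -0.163 0.878
v -0.884 -0.672 1.505
v -0.556 -0.868 -0.765
v 0.115 -1.377 -0.138
v -0.882 0.351 0.574
v -0.21 -0.158 1.201
f 2 1 4
f 2 4 3
f 4 1 5
f 4 5 3
f 5 1 6
f 5 6 3
f 6 1 7
f 6 7 3
f 7 1 8
f 7 8 3
f 8 1 9
f 8 9 3
f 9 1 10
f 9 10 3
f 10 1 11
f 10 11 3
f 11 1 12
f 11 12 3
f 12 1 13
f 12 13 3
f 13 1 14
f 13 14 3
f 14 1 2
f 14 2 3
f 16 18 15
f 19 16 15
f 15 18 17
f 17 19 15
f 16 22 18
f 20 16 19
f 20 22 16
f 18 22 17
f 21 19 17
f 17 22 21
f 21 20 19
f 22 20 21



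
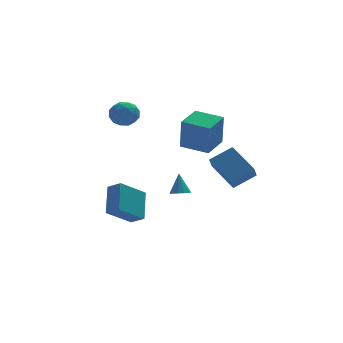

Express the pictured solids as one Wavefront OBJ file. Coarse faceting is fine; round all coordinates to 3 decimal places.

v 2.396 -1.651 -0.717
v 2.021 -2.347 0.048
v 1.772 -0.253 0.248
v 1.397 -0.948 1.013
v 3.603 -1.572 -0.053
v 3.228 -2.267 0.712
v 2.979 -0.173 0.912
v 2.604 -0.869 1.677
v 1.202 3.112 -2.989
v 1.564 2.714 -2.835
v 1.298 3.648 -1.831
v 1.736 2.948 -2.958
v 1.739 3.234 -3.09
v 1.571 3.482 -3.191
v 1.286 3.612 -3.227
v 0.974 3.583 -3.188
v 0.735 3.405 -3.086
v 0.644 3.134 -2.953
v 0.73 2.856 -2.831
v 0.966 2.659 -2.76
v 1.277 2.606 -2.761
v -3.148 1.377 -3.015
v -2.701 2.676 -1.836
v -1.734 1.853 -4.075
v -1.287 3.152 -2.896
v -2.633 0.808 -2.584
v -2.186 2.107 -1.405
v -1.219 1.284 -3.644
v -0.772 2.583 -2.465
v -2.2 2.676 3.083
v -1.433 2.503 3.279
v -2.567 1.477 3.461
v -1.8 1.304 3.657
v -2.218 1.843 4.094
v -1.991 2.584 3.86
v -2.009 1.396 2.88
v -1.782 2.137 2.646
v -1.315 1.712 3.153
v -1.445 1.988 3.903
v -2.555 1.992 2.837
v -2.685 2.268 3.587
v -1.784 2.695 3.148
v -2.216 1.285 3.592
v -2.461 1.602 3.849
v -2.011 1.5 3.964
v -2.112 2.742 3.489
v -1.662 2.641 3.604
v -2.123 2.253 4.083
v -2.338 1.339 3.136
v -1.888 1.238 3.251
v -1.989 2.48 2.776
v -1.539 2.378 2.891
v -1.877 1.727 2.657
v -1.264 2.128 3.189
v -1.48 1.423 3.411
v -1.603 1.478 2.955
v -1.47 1.913 2.817
v -1.34 2.29 3.63
v -1.556 1.586 3.852
v -1.802 1.902 4.109
v -1.668 2.338 3.971
v -1.271 1.825 3.556
v -2.444 2.394 2.888
v -2.66 1.69 3.11
v -2.332 1.642 2.769
v -2.198 2.078 2.631
v -2.52 2.557 3.329
v -2.736 1.852 3.551
v -2.53 2.067 3.923
v -2.397 2.502 3.785
v -2.729 2.155 3.184
v 0.257 0.085 1.638
v 0.214 -0.241 3.407
v 1.304 1.15 1.859
v 1.262 0.824 3.629
v 1.358 -0.964 1.471
v 1.316 -1.29 3.241
v 2.406 0.101 1.693
v 2.363 -0.225 3.462
f 2 4 1
f 5 2 1
f 1 4 3
f 3 5 1
f 2 8 4
f 6 2 5
f 6 8 2
f 4 8 3
f 7 5 3
f 3 8 7
f 7 6 5
f 8 6 7
f 10 9 12
f 10 12 11
f 12 9 13
f 12 13 11
f 13 9 14
f 13 14 11
f 14 9 15
f 14 15 11
f 15 9 16
f 15 16 11
f 16 9 17
f 16 17 11
f 17 9 18
f 17 18 11
f 18 9 19
f 18 19 11
f 19 9 20
f 19 20 11
f 20 9 21
f 20 21 11
f 21 9 10
f 21 10 11
f 23 25 22
f 26 23 22
f 22 25 24
f 24 26 22
f 23 29 25
f 27 23 26
f 27 29 23
f 25 29 24
f 28 26 24
f 24 29 28
f 28 27 26
f 29 27 28
f 30 67 46
f 67 41 70
f 46 70 35
f 67 70 46
f 30 46 42
f 46 35 47
f 42 47 31
f 46 47 42
f 30 42 51
f 42 31 52
f 51 52 37
f 42 52 51
f 30 51 63
f 51 37 66
f 63 66 40
f 51 66 63
f 30 63 67
f 63 40 71
f 67 71 41
f 63 71 67
f 31 47 58
f 47 35 61
f 58 61 39
f 47 61 58
f 35 70 48
f 70 41 69
f 48 69 34
f 70 69 48
f 41 71 68
f 71 40 64
f 68 64 32
f 71 64 68
f 40 66 65
f 66 37 53
f 65 53 36
f 66 53 65
f 37 52 57
f 52 31 54
f 57 54 38
f 52 54 57
f 33 59 45
f 59 39 60
f 45 60 34
f 59 60 45
f 33 45 43
f 45 34 44
f 43 44 32
f 45 44 43
f 33 43 50
f 43 32 49
f 50 49 36
f 43 49 50
f 33 50 55
f 50 36 56
f 55 56 38
f 50 56 55
f 33 55 59
f 55 38 62
f 59 62 39
f 55 62 59
f 34 60 48
f 60 39 61
f 48 61 35
f 60 61 48
f 32 44 68
f 44 34 69
f 68 69 41
f 44 69 68
f 36 49 65
f 49 32 64
f 65 64 40
f 49 64 65
f 38 56 57
f 56 36 53
f 57 53 37
f 56 53 57
f 39 62 58
f 62 38 54
f 58 54 31
f 62 54 58
f 73 75 72
f 76 73 72
f 72 75 74
f 74 76 72
f 73 79 75
f 77 73 76
f 77 79 73
f 75 79 74
f 78 76 74
f 74 79 78
f 78 77 76
f 79 77 78



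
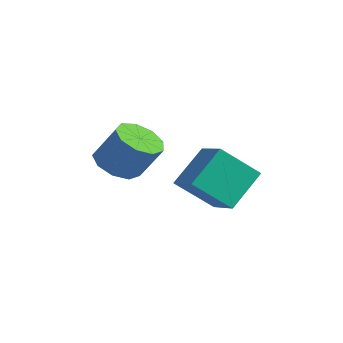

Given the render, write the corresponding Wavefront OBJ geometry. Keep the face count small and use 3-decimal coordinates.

v -3.222 -2.213 -0.677
v -2.449 -2.878 -0.926
v -1.564 -2.392 0.529
v -2.338 -1.727 0.777
v -2.322 -2.234 -1.218
v -1.438 -1.748 0.237
v -2.617 -1.58 -1.257
v -1.732 -1.094 0.198
v -3.195 -1.222 -1.024
v -2.31 -0.737 0.43
v -3.786 -1.328 -0.63
v -2.901 -0.843 0.824
v -4.113 -1.848 -0.257
v -3.228 -1.362 1.197
v -4.023 -2.538 -0.081
v -3.139 -2.053 1.373
v -3.559 -3.077 -0.184
v -2.674 -2.591 1.27
v -2.937 -3.211 -0.518
v -2.052 -2.725 0.937
v -3.017 0.177 -2.111
v -3.275 1.66 -0.646
v -2.416 1.651 -3.496
v -2.673 3.133 -2.031
v -1.487 -0.013 -1.649
v -1.744 1.469 -0.184
v -0.885 1.46 -3.034
v -1.143 2.943 -1.569
f 2 1 5
f 2 5 3
f 3 5 6
f 3 6 4
f 5 1 7
f 5 7 6
f 6 7 8
f 6 8 4
f 7 1 9
f 7 9 8
f 8 9 10
f 8 10 4
f 9 1 11
f 9 11 10
f 10 11 12
f 10 12 4
f 11 1 13
f 11 13 12
f 12 13 14
f 12 14 4
f 13 1 15
f 13 15 14
f 14 15 16
f 14 16 4
f 15 1 17
f 15 17 16
f 16 17 18
f 16 18 4
f 17 1 19
f 17 19 18
f 18 19 20
f 18 20 4
f 19 1 2
f 19 2 20
f 20 2 3
f 20 3 4
f 22 24 21
f 25 22 21
f 21 24 23
f 23 25 21
f 22 28 24
f 26 22 25
f 26 28 22
f 24 28 23
f 27 25 23
f 23 28 27
f 27 26 25
f 28 26 27



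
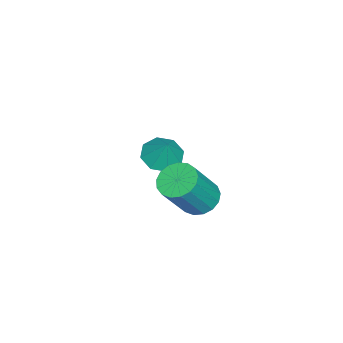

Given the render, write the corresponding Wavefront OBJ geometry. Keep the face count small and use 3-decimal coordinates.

v 1.988 0.044 1.492
v 2.496 -0.282 1.082
v 3.401 -0.75 2.578
v 2.892 -0.424 2.988
v 2.612 0.046 1.115
v 3.517 -0.422 2.611
v 2.585 0.374 1.233
v 3.49 -0.095 2.729
v 2.422 0.626 1.411
v 3.327 0.157 2.907
v 2.158 0.744 1.608
v 3.063 0.276 3.104
v 1.856 0.703 1.778
v 2.761 0.234 3.274
v 1.584 0.51 1.882
v 2.489 0.042 3.378
v 1.404 0.211 1.897
v 2.309 -0.257 3.393
v 1.358 -0.126 1.82
v 2.263 -0.595 3.315
v 1.456 -0.425 1.667
v 2.361 -0.893 3.163
v 1.676 -0.616 1.474
v 2.581 -1.084 2.97
v 1.967 -0.656 1.285
v 2.872 -1.124 2.781
v 2.263 -0.535 1.144
v 3.168 -1.003 2.64
v -1.303 -2.403 0.465
v -0.588 -2.575 0.203
v -0.857 -2.057 1.455
v -0.748 -2.013 0.079
v -1.233 -1.68 0.181
v -1.759 -1.77 0.449
v -2.017 -2.231 0.726
v -1.858 -2.793 0.851
v -1.373 -3.126 0.749
v -0.847 -3.036 0.481
f 2 1 5
f 2 5 3
f 3 5 6
f 3 6 4
f 5 1 7
f 5 7 6
f 6 7 8
f 6 8 4
f 7 1 9
f 7 9 8
f 8 9 10
f 8 10 4
f 9 1 11
f 9 11 10
f 10 11 12
f 10 12 4
f 11 1 13
f 11 13 12
f 12 13 14
f 12 14 4
f 13 1 15
f 13 15 14
f 14 15 16
f 14 16 4
f 15 1 17
f 15 17 16
f 16 17 18
f 16 18 4
f 17 1 19
f 17 19 18
f 18 19 20
f 18 20 4
f 19 1 21
f 19 21 20
f 20 21 22
f 20 22 4
f 21 1 23
f 21 23 22
f 22 23 24
f 22 24 4
f 23 1 25
f 23 25 24
f 24 25 26
f 24 26 4
f 25 1 27
f 25 27 26
f 26 27 28
f 26 28 4
f 27 1 2
f 27 2 28
f 28 2 3
f 28 3 4
f 30 29 32
f 30 32 31
f 32 29 33
f 32 33 31
f 33 29 34
f 33 34 31
f 34 29 35
f 34 35 31
f 35 29 36
f 35 36 31
f 36 29 37
f 36 37 31
f 37 29 38
f 37 38 31
f 38 29 30
f 38 30 31



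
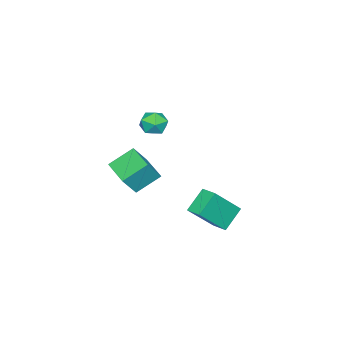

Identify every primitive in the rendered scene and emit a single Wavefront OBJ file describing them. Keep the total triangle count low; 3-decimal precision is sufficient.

v 2.463 -0.983 1.713
v 1.541 -0.248 2.504
v 1.752 -0.735 0.653
v 0.83 0.001 1.445
v 3.25 0.259 1.475
v 2.328 0.995 2.267
v 2.539 0.508 0.416
v 1.617 1.243 1.207
v -4.219 -2.047 0.36
v -3.455 -1.817 0.316
v -3.885 -3.003 1.164
v -3.121 -2.773 1.12
v -3.656 -2.311 1.493
v -3.862 -1.721 0.996
v -3.478 -3.099 0.484
v -3.684 -2.509 -0.013
v -2.997 -2.468 0.392
v -3.107 -1.981 1.016
v -4.233 -2.839 0.464
v -4.343 -2.352 1.088
v 0.939 3.526 -1.636
v -0.062 3.724 -0.753
v 1.223 4.314 -1.491
v 0.222 4.512 -0.607
v 2.078 2.848 -0.193
v 1.077 3.046 0.691
v 2.362 3.636 -0.047
v 1.361 3.834 0.836
f 2 4 1
f 5 2 1
f 1 4 3
f 3 5 1
f 2 8 4
f 6 2 5
f 6 8 2
f 4 8 3
f 7 5 3
f 3 8 7
f 7 6 5
f 8 6 7
f 9 20 14
f 9 14 10
f 9 10 16
f 9 16 19
f 9 19 20
f 10 14 18
f 14 20 13
f 20 19 11
f 19 16 15
f 16 10 17
f 12 18 13
f 12 13 11
f 12 11 15
f 12 15 17
f 12 17 18
f 13 18 14
f 11 13 20
f 15 11 19
f 17 15 16
f 18 17 10
f 22 24 21
f 25 22 21
f 21 24 23
f 23 25 21
f 22 28 24
f 26 22 25
f 26 28 22
f 24 28 23
f 27 25 23
f 23 28 27
f 27 26 25
f 28 26 27



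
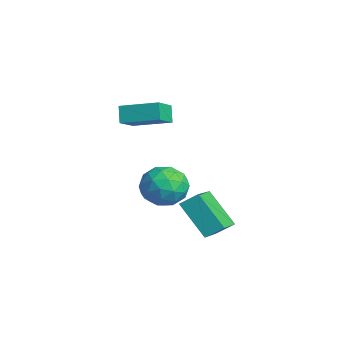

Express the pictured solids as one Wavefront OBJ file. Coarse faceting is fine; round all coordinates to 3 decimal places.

v 0.176 -2.278 0.1
v 0.935 -1.704 0.638
v 1.165 -3.736 0.262
v 1.924 -3.162 0.8
v 0.955 -3.358 1.266
v 0.343 -2.457 1.166
v 1.757 -2.983 -0.266
v 1.145 -2.082 -0.366
v 1.912 -2.139 0.411
v 1.416 -2.371 1.358
v 0.684 -3.069 -0.458
v 0.188 -3.301 0.489
v 0.468 -1.863 0.355
v 1.632 -3.577 0.545
v 1.062 -3.692 0.819
v 1.508 -3.354 1.135
v 0.121 -2.306 0.666
v 0.567 -1.968 0.982
v 0.579 -2.94 1.351
v 1.533 -3.472 -0.082
v 1.979 -3.134 0.234
v 0.592 -2.086 -0.235
v 1.038 -1.748 0.081
v 1.521 -2.5 -0.451
v 1.489 -1.781 0.538
v 2.071 -2.638 0.633
v 1.972 -2.533 0.006
v 1.613 -2.004 -0.052
v 1.198 -1.917 1.095
v 1.779 -2.774 1.189
v 1.209 -2.89 1.464
v 0.85 -2.36 1.405
v 1.772 -2.173 0.961
v 0.321 -2.666 -0.289
v 0.902 -3.523 -0.195
v 1.25 -3.08 -0.505
v 0.891 -2.55 -0.564
v 0.029 -2.802 0.267
v 0.611 -3.659 0.362
v 0.487 -3.436 0.952
v 0.128 -2.907 0.894
v 0.328 -3.267 -0.061
v 3.111 -2.758 0.486
v 3.364 -2.044 1.043
v 1.901 -1.872 -0.101
v 2.154 -1.158 0.456
v 4.286 -2.082 -0.916
v 4.539 -1.368 -0.359
v 3.076 -1.196 -1.503
v 3.329 -0.482 -0.946
v -1.753 -3.187 2.709
v -2.234 -3.083 3.462
v -0.776 -1.775 3.137
v -1.256 -1.671 3.89
v -0.864 -4.009 3.39
v -1.344 -3.905 4.143
v 0.114 -2.597 3.818
v -0.367 -2.493 4.571
f 1 38 17
f 38 12 41
f 17 41 6
f 38 41 17
f 1 17 13
f 17 6 18
f 13 18 2
f 17 18 13
f 1 13 22
f 13 2 23
f 22 23 8
f 13 23 22
f 1 22 34
f 22 8 37
f 34 37 11
f 22 37 34
f 1 34 38
f 34 11 42
f 38 42 12
f 34 42 38
f 2 18 29
f 18 6 32
f 29 32 10
f 18 32 29
f 6 41 19
f 41 12 40
f 19 40 5
f 41 40 19
f 12 42 39
f 42 11 35
f 39 35 3
f 42 35 39
f 11 37 36
f 37 8 24
f 36 24 7
f 37 24 36
f 8 23 28
f 23 2 25
f 28 25 9
f 23 25 28
f 4 30 16
f 30 10 31
f 16 31 5
f 30 31 16
f 4 16 14
f 16 5 15
f 14 15 3
f 16 15 14
f 4 14 21
f 14 3 20
f 21 20 7
f 14 20 21
f 4 21 26
f 21 7 27
f 26 27 9
f 21 27 26
f 4 26 30
f 26 9 33
f 30 33 10
f 26 33 30
f 5 31 19
f 31 10 32
f 19 32 6
f 31 32 19
f 3 15 39
f 15 5 40
f 39 40 12
f 15 40 39
f 7 20 36
f 20 3 35
f 36 35 11
f 20 35 36
f 9 27 28
f 27 7 24
f 28 24 8
f 27 24 28
f 10 33 29
f 33 9 25
f 29 25 2
f 33 25 29
f 44 46 43
f 47 44 43
f 43 46 45
f 45 47 43
f 44 50 46
f 48 44 47
f 48 50 44
f 46 50 45
f 49 47 45
f 45 50 49
f 49 48 47
f 50 48 49
f 52 54 51
f 55 52 51
f 51 54 53
f 53 55 51
f 52 58 54
f 56 52 55
f 56 58 52
f 54 58 53
f 57 55 53
f 53 58 57
f 57 56 55
f 58 56 57



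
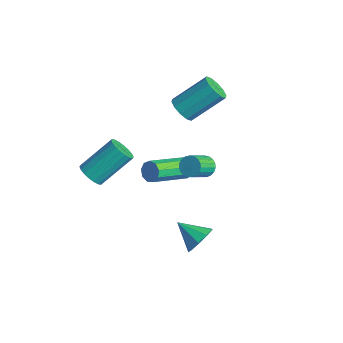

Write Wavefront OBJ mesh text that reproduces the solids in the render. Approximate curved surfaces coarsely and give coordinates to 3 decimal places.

v -1.854 -4.273 0.186
v -1.235 -4.48 0.339
v -1.048 -2.994 1.588
v -1.666 -2.787 1.434
v -1.188 -4.294 0.111
v -1.001 -2.808 1.359
v -1.273 -4.104 -0.103
v -1.085 -2.618 1.146
v -1.473 -3.947 -0.259
v -1.285 -2.461 0.989
v -1.748 -3.855 -0.327
v -1.561 -2.369 0.921
v -2.044 -3.846 -0.294
v -1.857 -2.36 0.955
v -2.303 -3.921 -0.166
v -2.115 -2.435 1.083
v -2.472 -4.066 0.032
v -2.285 -2.58 1.281
v -2.519 -4.252 0.261
v -2.332 -2.766 1.509
v -2.435 -4.442 0.474
v -2.247 -2.956 1.723
v -2.235 -4.599 0.631
v -2.047 -3.113 1.879
v -1.959 -4.691 0.699
v -1.772 -3.205 1.947
v -1.663 -4.7 0.665
v -1.476 -3.214 1.914
v -1.405 -4.625 0.537
v -1.217 -3.139 1.786
v 2.91 -1.702 -1.724
v 3.295 -1.63 -1.05
v 1.87 -2.218 -1.076
v 3.015 -1.187 -1.148
v 2.685 -0.985 -1.516
v 2.461 -1.119 -1.981
v 2.447 -1.525 -2.327
v 2.65 -2.015 -2.39
v 2.975 -2.358 -2.142
v 3.269 -2.395 -1.698
v 3.396 -2.107 -1.267
v -1.342 0.025 3.015
v -0.863 -0.371 3.314
v -0.419 1.078 4.524
v -0.898 1.475 4.225
v -0.677 -0.16 2.993
v -0.234 1.29 4.203
v -0.746 0.122 2.68
v -0.302 1.572 3.891
v -1.042 0.367 2.496
v -0.599 1.817 3.706
v -1.453 0.482 2.509
v -1.009 1.931 3.72
v -1.821 0.422 2.716
v -1.377 1.871 3.926
v -2.006 0.21 3.037
v -1.563 1.66 4.247
v -1.938 -0.072 3.349
v -1.494 1.378 4.56
v -1.641 -0.317 3.534
v -1.198 1.133 4.744
v -1.231 -0.431 3.52
v -0.787 1.018 4.731
v 2.031 -0.969 2.351
v 2.473 -0.722 2.506
v 2.732 -1.624 3.205
v 2.289 -1.871 3.049
v 2.326 -0.65 2.653
v 2.585 -1.552 3.352
v 2.128 -0.633 2.748
v 2.387 -1.535 3.447
v 1.914 -0.674 2.775
v 2.172 -1.576 3.474
v 1.719 -0.766 2.728
v 1.977 -1.668 3.427
v 1.578 -0.893 2.616
v 1.837 -1.795 3.315
v 1.516 -1.034 2.458
v 1.774 -1.936 3.157
v 1.542 -1.163 2.281
v 1.801 -2.065 2.98
v 1.653 -1.258 2.117
v 1.912 -2.16 2.815
v 1.83 -1.304 1.992
v 2.088 -2.206 2.691
v 2.041 -1.292 1.93
v 2.299 -2.194 2.629
v 2.25 -1.224 1.941
v 2.509 -2.126 2.64
v 2.422 -1.112 2.022
v 2.68 -2.014 2.721
v 2.525 -0.975 2.16
v 2.784 -1.877 2.859
v 2.544 -0.837 2.331
v 2.802 -1.739 3.03
v 0.105 -0.764 0.49
v 0.492 -0.559 0.806
v 0.722 -2.411 1.726
v 0.335 -2.616 1.41
v 0.163 -0.52 0.968
v 0.392 -2.371 1.888
v -0.194 -0.594 0.906
v 0.036 -2.446 1.826
v -0.41 -0.749 0.65
v -0.181 -2.6 1.57
v -0.386 -0.91 0.319
v -0.156 -2.762 1.239
v -0.131 -1.004 0.068
v 0.098 -2.855 0.987
v 0.234 -0.985 0.014
v 0.463 -2.836 0.934
v 0.539 -0.863 0.183
v 0.768 -2.714 1.103
v 0.641 -0.695 0.496
v 0.87 -2.546 1.416
f 2 1 5
f 2 5 3
f 3 5 6
f 3 6 4
f 5 1 7
f 5 7 6
f 6 7 8
f 6 8 4
f 7 1 9
f 7 9 8
f 8 9 10
f 8 10 4
f 9 1 11
f 9 11 10
f 10 11 12
f 10 12 4
f 11 1 13
f 11 13 12
f 12 13 14
f 12 14 4
f 13 1 15
f 13 15 14
f 14 15 16
f 14 16 4
f 15 1 17
f 15 17 16
f 16 17 18
f 16 18 4
f 17 1 19
f 17 19 18
f 18 19 20
f 18 20 4
f 19 1 21
f 19 21 20
f 20 21 22
f 20 22 4
f 21 1 23
f 21 23 22
f 22 23 24
f 22 24 4
f 23 1 25
f 23 25 24
f 24 25 26
f 24 26 4
f 25 1 27
f 25 27 26
f 26 27 28
f 26 28 4
f 27 1 29
f 27 29 28
f 28 29 30
f 28 30 4
f 29 1 2
f 29 2 30
f 30 2 3
f 30 3 4
f 32 31 34
f 32 34 33
f 34 31 35
f 34 35 33
f 35 31 36
f 35 36 33
f 36 31 37
f 36 37 33
f 37 31 38
f 37 38 33
f 38 31 39
f 38 39 33
f 39 31 40
f 39 40 33
f 40 31 41
f 40 41 33
f 41 31 32
f 41 32 33
f 43 42 46
f 43 46 44
f 44 46 47
f 44 47 45
f 46 42 48
f 46 48 47
f 47 48 49
f 47 49 45
f 48 42 50
f 48 50 49
f 49 50 51
f 49 51 45
f 50 42 52
f 50 52 51
f 51 52 53
f 51 53 45
f 52 42 54
f 52 54 53
f 53 54 55
f 53 55 45
f 54 42 56
f 54 56 55
f 55 56 57
f 55 57 45
f 56 42 58
f 56 58 57
f 57 58 59
f 57 59 45
f 58 42 60
f 58 60 59
f 59 60 61
f 59 61 45
f 60 42 62
f 60 62 61
f 61 62 63
f 61 63 45
f 62 42 43
f 62 43 63
f 63 43 44
f 63 44 45
f 65 64 68
f 65 68 66
f 66 68 69
f 66 69 67
f 68 64 70
f 68 70 69
f 69 70 71
f 69 71 67
f 70 64 72
f 70 72 71
f 71 72 73
f 71 73 67
f 72 64 74
f 72 74 73
f 73 74 75
f 73 75 67
f 74 64 76
f 74 76 75
f 75 76 77
f 75 77 67
f 76 64 78
f 76 78 77
f 77 78 79
f 77 79 67
f 78 64 80
f 78 80 79
f 79 80 81
f 79 81 67
f 80 64 82
f 80 82 81
f 81 82 83
f 81 83 67
f 82 64 84
f 82 84 83
f 83 84 85
f 83 85 67
f 84 64 86
f 84 86 85
f 85 86 87
f 85 87 67
f 86 64 88
f 86 88 87
f 87 88 89
f 87 89 67
f 88 64 90
f 88 90 89
f 89 90 91
f 89 91 67
f 90 64 92
f 90 92 91
f 91 92 93
f 91 93 67
f 92 64 94
f 92 94 93
f 93 94 95
f 93 95 67
f 94 64 65
f 94 65 95
f 95 65 66
f 95 66 67
f 97 96 100
f 97 100 98
f 98 100 101
f 98 101 99
f 100 96 102
f 100 102 101
f 101 102 103
f 101 103 99
f 102 96 104
f 102 104 103
f 103 104 105
f 103 105 99
f 104 96 106
f 104 106 105
f 105 106 107
f 105 107 99
f 106 96 108
f 106 108 107
f 107 108 109
f 107 109 99
f 108 96 110
f 108 110 109
f 109 110 111
f 109 111 99
f 110 96 112
f 110 112 111
f 111 112 113
f 111 113 99
f 112 96 114
f 112 114 113
f 113 114 115
f 113 115 99
f 114 96 97
f 114 97 115
f 115 97 98
f 115 98 99



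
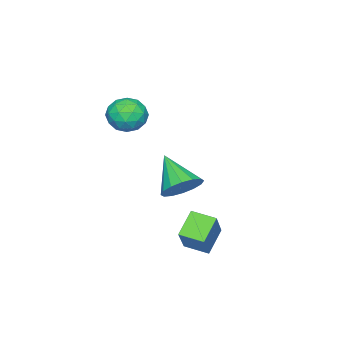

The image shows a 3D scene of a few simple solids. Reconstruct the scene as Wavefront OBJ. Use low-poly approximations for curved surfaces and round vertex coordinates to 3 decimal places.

v -1.147 0.565 -3.949
v -0.247 0.556 -3.448
v -1.873 -0.865 -2.671
v -0.54 0.926 -3.199
v -0.995 1.2 -3.152
v -1.491 1.303 -3.318
v -1.895 1.209 -3.653
v -2.099 0.942 -4.067
v -2.047 0.574 -4.45
v -1.755 0.204 -4.698
v -1.299 -0.069 -4.746
v -0.803 -0.173 -4.58
v -0.4 -0.078 -4.244
v -0.196 0.188 -3.83
v 0.833 -0.007 0.824
v 1.638 0.118 1.346
v 0.802 -1.518 1.234
v 1.607 -1.393 1.756
v 0.776 -0.988 2.043
v 0.796 -0.055 1.79
v 1.644 -1.345 0.79
v 1.664 -0.412 0.537
v 2.139 -0.709 1.325
v 1.603 -0.488 2.099
v 0.837 -0.912 0.481
v 0.301 -0.691 1.255
v 1.238 0.188 1.049
v 1.202 -1.588 1.531
v 0.714 -1.35 1.699
v 1.187 -1.276 2.006
v 0.743 0.087 1.31
v 1.216 0.16 1.617
v 0.71 -0.49 2.026
v 1.224 -1.56 0.963
v 1.697 -1.487 1.27
v 1.253 -0.124 0.574
v 1.726 -0.05 0.881
v 1.73 -0.91 0.554
v 2.006 -0.225 1.344
v 1.988 -1.113 1.585
v 2.01 -1.085 1.017
v 2.021 -0.536 0.868
v 1.691 -0.095 1.799
v 1.672 -0.983 2.039
v 1.184 -0.745 2.208
v 1.196 -0.196 2.059
v 1.985 -0.581 1.786
v 0.768 -0.417 0.541
v 0.749 -1.305 0.781
v 1.244 -1.204 0.521
v 1.256 -0.655 0.372
v 0.452 -0.287 0.995
v 0.434 -1.175 1.236
v 0.419 -0.864 1.712
v 0.43 -0.315 1.563
v 0.455 -0.819 0.794
v 2.831 3.2 -4.673
v 1.776 3.138 -3.833
v 2.62 4.295 -4.857
v 1.565 4.233 -4.017
v 3.975 3.667 -3.203
v 2.92 3.605 -2.363
v 3.764 4.762 -3.387
v 2.709 4.7 -2.547
f 2 1 4
f 2 4 3
f 4 1 5
f 4 5 3
f 5 1 6
f 5 6 3
f 6 1 7
f 6 7 3
f 7 1 8
f 7 8 3
f 8 1 9
f 8 9 3
f 9 1 10
f 9 10 3
f 10 1 11
f 10 11 3
f 11 1 12
f 11 12 3
f 12 1 13
f 12 13 3
f 13 1 14
f 13 14 3
f 14 1 2
f 14 2 3
f 15 52 31
f 52 26 55
f 31 55 20
f 52 55 31
f 15 31 27
f 31 20 32
f 27 32 16
f 31 32 27
f 15 27 36
f 27 16 37
f 36 37 22
f 27 37 36
f 15 36 48
f 36 22 51
f 48 51 25
f 36 51 48
f 15 48 52
f 48 25 56
f 52 56 26
f 48 56 52
f 16 32 43
f 32 20 46
f 43 46 24
f 32 46 43
f 20 55 33
f 55 26 54
f 33 54 19
f 55 54 33
f 26 56 53
f 56 25 49
f 53 49 17
f 56 49 53
f 25 51 50
f 51 22 38
f 50 38 21
f 51 38 50
f 22 37 42
f 37 16 39
f 42 39 23
f 37 39 42
f 18 44 30
f 44 24 45
f 30 45 19
f 44 45 30
f 18 30 28
f 30 19 29
f 28 29 17
f 30 29 28
f 18 28 35
f 28 17 34
f 35 34 21
f 28 34 35
f 18 35 40
f 35 21 41
f 40 41 23
f 35 41 40
f 18 40 44
f 40 23 47
f 44 47 24
f 40 47 44
f 19 45 33
f 45 24 46
f 33 46 20
f 45 46 33
f 17 29 53
f 29 19 54
f 53 54 26
f 29 54 53
f 21 34 50
f 34 17 49
f 50 49 25
f 34 49 50
f 23 41 42
f 41 21 38
f 42 38 22
f 41 38 42
f 24 47 43
f 47 23 39
f 43 39 16
f 47 39 43
f 58 60 57
f 61 58 57
f 57 60 59
f 59 61 57
f 58 64 60
f 62 58 61
f 62 64 58
f 60 64 59
f 63 61 59
f 59 64 63
f 63 62 61
f 64 62 63



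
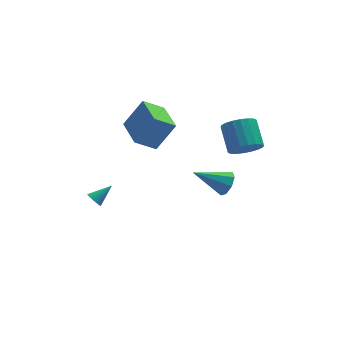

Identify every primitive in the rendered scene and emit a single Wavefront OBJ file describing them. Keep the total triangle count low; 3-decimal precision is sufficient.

v 2.135 -0.745 0.443
v 2.486 -1 1.139
v 0.325 -0.415 1.477
v 2.548 -0.382 1.052
v 2.369 0.024 0.608
v 2.052 -0.02 0.068
v 1.784 -0.489 -0.252
v 1.722 -1.107 -0.165
v 1.901 -1.513 0.279
v 2.218 -1.469 0.819
v -1.381 0.936 2.674
v -2.586 0.874 3.53
v -1.564 3.025 2.566
v -2.769 2.963 3.423
v -0.251 1.117 4.277
v -1.456 1.055 5.134
v -0.434 3.206 4.17
v -1.639 3.144 5.026
v -4.52 2.959 -2.891
v -4.304 3.189 -3.329
v -3.42 3.341 -2.149
v -4.414 3.35 -3.248
v -4.54 3.451 -3.113
v -4.664 3.477 -2.944
v -4.765 3.424 -2.767
v -4.829 3.301 -2.609
v -4.845 3.125 -2.493
v -4.813 2.924 -2.438
v -4.735 2.729 -2.452
v -4.625 2.568 -2.533
v -4.499 2.467 -2.668
v -4.376 2.441 -2.837
v -4.275 2.494 -3.014
v -4.211 2.617 -3.173
v -4.194 2.793 -3.288
v -4.227 2.994 -3.343
v 3.303 -0.226 2.744
v 3.691 -0.745 3.506
v 3.645 0.707 4.518
v 3.257 1.226 3.756
v 4.052 -0.588 3.298
v 4.006 0.863 4.31
v 4.265 -0.36 2.981
v 4.219 1.091 3.993
v 4.288 -0.105 2.617
v 4.241 1.346 3.629
v 4.115 0.126 2.278
v 4.069 1.577 3.29
v 3.782 0.287 2.031
v 3.735 1.738 3.043
v 3.354 0.347 1.925
v 3.307 1.798 2.938
v 2.915 0.293 1.982
v 2.869 1.745 2.994
v 2.554 0.137 2.19
v 2.508 1.588 3.202
v 2.341 -0.091 2.507
v 2.295 1.36 3.519
v 2.319 -0.346 2.871
v 2.272 1.105 3.883
v 2.491 -0.577 3.21
v 2.445 0.874 4.222
v 2.825 -0.738 3.457
v 2.778 0.713 4.469
v 3.253 -0.798 3.562
v 3.206 0.653 4.575
f 2 1 4
f 2 4 3
f 4 1 5
f 4 5 3
f 5 1 6
f 5 6 3
f 6 1 7
f 6 7 3
f 7 1 8
f 7 8 3
f 8 1 9
f 8 9 3
f 9 1 10
f 9 10 3
f 10 1 2
f 10 2 3
f 12 14 11
f 15 12 11
f 11 14 13
f 13 15 11
f 12 18 14
f 16 12 15
f 16 18 12
f 14 18 13
f 17 15 13
f 13 18 17
f 17 16 15
f 18 16 17
f 20 19 22
f 20 22 21
f 22 19 23
f 22 23 21
f 23 19 24
f 23 24 21
f 24 19 25
f 24 25 21
f 25 19 26
f 25 26 21
f 26 19 27
f 26 27 21
f 27 19 28
f 27 28 21
f 28 19 29
f 28 29 21
f 29 19 30
f 29 30 21
f 30 19 31
f 30 31 21
f 31 19 32
f 31 32 21
f 32 19 33
f 32 33 21
f 33 19 34
f 33 34 21
f 34 19 35
f 34 35 21
f 35 19 36
f 35 36 21
f 36 19 20
f 36 20 21
f 38 37 41
f 38 41 39
f 39 41 42
f 39 42 40
f 41 37 43
f 41 43 42
f 42 43 44
f 42 44 40
f 43 37 45
f 43 45 44
f 44 45 46
f 44 46 40
f 45 37 47
f 45 47 46
f 46 47 48
f 46 48 40
f 47 37 49
f 47 49 48
f 48 49 50
f 48 50 40
f 49 37 51
f 49 51 50
f 50 51 52
f 50 52 40
f 51 37 53
f 51 53 52
f 52 53 54
f 52 54 40
f 53 37 55
f 53 55 54
f 54 55 56
f 54 56 40
f 55 37 57
f 55 57 56
f 56 57 58
f 56 58 40
f 57 37 59
f 57 59 58
f 58 59 60
f 58 60 40
f 59 37 61
f 59 61 60
f 60 61 62
f 60 62 40
f 61 37 63
f 61 63 62
f 62 63 64
f 62 64 40
f 63 37 65
f 63 65 64
f 64 65 66
f 64 66 40
f 65 37 38
f 65 38 66
f 66 38 39
f 66 39 40



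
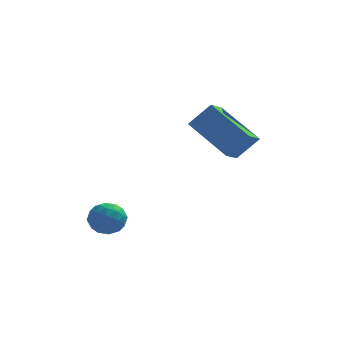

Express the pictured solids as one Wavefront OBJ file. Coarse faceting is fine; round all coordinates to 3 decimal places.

v 1.69 1.837 1.875
v 0.297 2.972 2.962
v 2.025 2.632 1.476
v 0.632 3.766 2.563
v 2.488 1.954 2.777
v 1.095 3.088 3.864
v 2.823 2.748 2.378
v 1.43 3.883 3.465
v -2.232 -0.508 0.009
v -1.594 -0.791 -0.143
v -2.666 -1.569 0.163
v -2.028 -1.852 0.011
v -2.12 -1.485 0.618
v -1.852 -0.83 0.522
v -2.408 -1.53 -0.502
v -2.14 -0.875 -0.598
v -1.702 -1.423 -0.459
v -1.525 -1.395 0.233
v -2.735 -0.965 -0.213
v -2.558 -0.937 0.479
v -1.875 -0.556 -0.081
v -2.385 -1.804 0.101
v -2.44 -1.588 0.457
v -2.064 -1.755 0.368
v -2.027 -0.579 0.31
v -1.651 -0.746 0.221
v -1.961 -1.153 0.668
v -2.609 -1.614 -0.201
v -2.233 -1.781 -0.29
v -2.196 -0.605 -0.348
v -1.82 -0.772 -0.437
v -2.299 -1.207 -0.648
v -1.563 -1.095 -0.356
v -1.819 -1.718 -0.265
v -2.042 -1.529 -0.567
v -1.884 -1.144 -0.623
v -1.459 -1.078 0.051
v -1.714 -1.702 0.141
v -1.769 -1.486 0.498
v -1.611 -1.101 0.442
v -1.523 -1.45 -0.135
v -2.546 -0.658 -0.121
v -2.801 -1.282 -0.031
v -2.649 -1.259 -0.422
v -2.491 -0.874 -0.478
v -2.441 -0.642 0.285
v -2.697 -1.265 0.376
v -2.376 -1.216 0.643
v -2.218 -0.831 0.587
v -2.737 -0.91 0.155
f 2 4 1
f 5 2 1
f 1 4 3
f 3 5 1
f 2 8 4
f 6 2 5
f 6 8 2
f 4 8 3
f 7 5 3
f 3 8 7
f 7 6 5
f 8 6 7
f 9 46 25
f 46 20 49
f 25 49 14
f 46 49 25
f 9 25 21
f 25 14 26
f 21 26 10
f 25 26 21
f 9 21 30
f 21 10 31
f 30 31 16
f 21 31 30
f 9 30 42
f 30 16 45
f 42 45 19
f 30 45 42
f 9 42 46
f 42 19 50
f 46 50 20
f 42 50 46
f 10 26 37
f 26 14 40
f 37 40 18
f 26 40 37
f 14 49 27
f 49 20 48
f 27 48 13
f 49 48 27
f 20 50 47
f 50 19 43
f 47 43 11
f 50 43 47
f 19 45 44
f 45 16 32
f 44 32 15
f 45 32 44
f 16 31 36
f 31 10 33
f 36 33 17
f 31 33 36
f 12 38 24
f 38 18 39
f 24 39 13
f 38 39 24
f 12 24 22
f 24 13 23
f 22 23 11
f 24 23 22
f 12 22 29
f 22 11 28
f 29 28 15
f 22 28 29
f 12 29 34
f 29 15 35
f 34 35 17
f 29 35 34
f 12 34 38
f 34 17 41
f 38 41 18
f 34 41 38
f 13 39 27
f 39 18 40
f 27 40 14
f 39 40 27
f 11 23 47
f 23 13 48
f 47 48 20
f 23 48 47
f 15 28 44
f 28 11 43
f 44 43 19
f 28 43 44
f 17 35 36
f 35 15 32
f 36 32 16
f 35 32 36
f 18 41 37
f 41 17 33
f 37 33 10
f 41 33 37

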